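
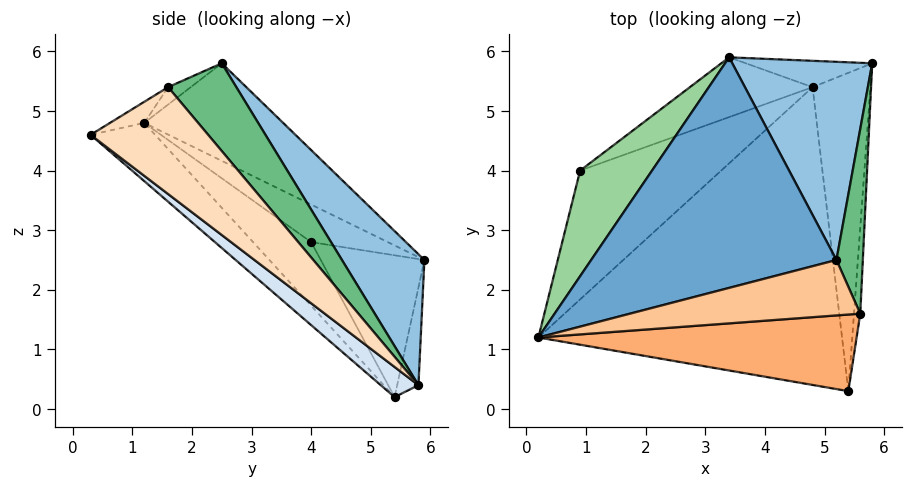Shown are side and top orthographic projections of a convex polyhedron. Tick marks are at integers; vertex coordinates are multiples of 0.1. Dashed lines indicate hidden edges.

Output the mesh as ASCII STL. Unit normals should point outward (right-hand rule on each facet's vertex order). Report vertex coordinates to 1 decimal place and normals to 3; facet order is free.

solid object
 facet normal -0.302 0.577 0.759
  outer loop
   vertex 3.4 5.9 2.5
   vertex 0.2 1.2 4.8
   vertex 5.2 2.5 5.8
  endloop
 endfacet
 facet normal 0.467 0.731 0.498
  outer loop
   vertex 3.4 5.9 2.5
   vertex 5.2 2.5 5.8
   vertex 5.8 5.8 0.4
  endloop
 endfacet
 facet normal -0.142 -0.656 -0.741
  outer loop
   vertex 4.8 5.4 0.2
   vertex 5.4 0.3 4.6
   vertex 0.2 1.2 4.8
  endloop
 endfacet
 facet normal 0.376 -0.579 -0.723
  outer loop
   vertex 4.8 5.4 0.2
   vertex 5.8 5.8 0.4
   vertex 5.4 0.3 4.6
  endloop
 endfacet
 facet normal -0.282 0.887 -0.365
  outer loop
   vertex 4.8 5.4 0.2
   vertex 3.4 5.9 2.5
   vertex 5.8 5.8 0.4
  endloop
 endfacet
 facet normal -0.057 -0.517 0.854
  outer loop
   vertex 5.6 1.6 5.4
   vertex 0.2 1.2 4.8
   vertex 5.4 0.3 4.6
  endloop
 endfacet
 facet normal -0.068 -0.430 0.900
  outer loop
   vertex 5.6 1.6 5.4
   vertex 5.2 2.5 5.8
   vertex 0.2 1.2 4.8
  endloop
 endfacet
 facet normal 0.991 -0.117 -0.058
  outer loop
   vertex 5.6 1.6 5.4
   vertex 5.4 0.3 4.6
   vertex 5.8 5.8 0.4
  endloop
 endfacet
 facet normal 0.918 0.285 0.276
  outer loop
   vertex 5.6 1.6 5.4
   vertex 5.8 5.8 0.4
   vertex 5.2 2.5 5.8
  endloop
 endfacet
 facet normal -0.370 0.599 0.710
  outer loop
   vertex 0.9 4.0 2.8
   vertex 0.2 1.2 4.8
   vertex 3.4 5.9 2.5
  endloop
 endfacet
 facet normal -0.360 -0.481 -0.799
  outer loop
   vertex 0.9 4.0 2.8
   vertex 4.8 5.4 0.2
   vertex 0.2 1.2 4.8
  endloop
 endfacet
 facet normal -0.564 0.666 -0.488
  outer loop
   vertex 0.9 4.0 2.8
   vertex 3.4 5.9 2.5
   vertex 4.8 5.4 0.2
  endloop
 endfacet
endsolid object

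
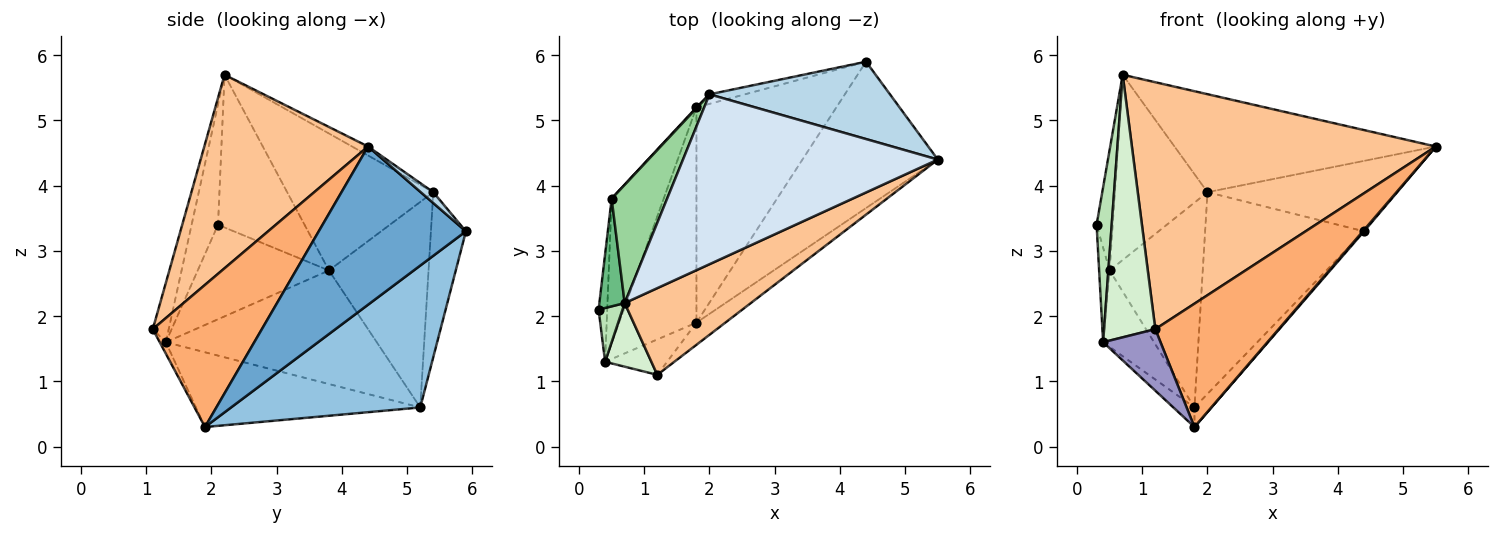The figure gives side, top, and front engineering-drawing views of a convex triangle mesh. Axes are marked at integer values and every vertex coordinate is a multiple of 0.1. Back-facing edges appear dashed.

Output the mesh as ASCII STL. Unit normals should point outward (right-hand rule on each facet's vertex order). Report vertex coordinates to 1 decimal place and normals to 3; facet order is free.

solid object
 facet normal 0.760 -0.006 -0.650
  outer loop
   vertex 1.8 1.9 0.3
   vertex 4.4 5.9 3.3
   vertex 5.5 4.4 4.6
  endloop
 endfacet
 facet normal 0.711 0.064 -0.701
  outer loop
   vertex 1.8 5.2 0.6
   vertex 4.4 5.9 3.3
   vertex 1.8 1.9 0.3
  endloop
 endfacet
 facet normal 0.044 0.673 0.739
  outer loop
   vertex 2.0 5.4 3.9
   vertex 5.5 4.4 4.6
   vertex 4.4 5.9 3.3
  endloop
 endfacet
 facet normal -0.030 0.499 0.866
  outer loop
   vertex 2.0 5.4 3.9
   vertex 0.7 2.2 5.7
   vertex 5.5 4.4 4.6
  endloop
 endfacet
 facet normal -0.215 0.976 -0.046
  outer loop
   vertex 2.0 5.4 3.9
   vertex 4.4 5.9 3.3
   vertex 1.8 5.2 0.6
  endloop
 endfacet
 facet normal 0.657 -0.742 -0.133
  outer loop
   vertex 1.2 1.1 1.8
   vertex 1.8 1.9 0.3
   vertex 5.5 4.4 4.6
  endloop
 endfacet
 facet normal 0.453 -0.841 0.295
  outer loop
   vertex 1.2 1.1 1.8
   vertex 5.5 4.4 4.6
   vertex 0.7 2.2 5.7
  endloop
 endfacet
 facet normal -0.731 0.683 0.003
  outer loop
   vertex 0.5 3.8 2.7
   vertex 2.0 5.4 3.9
   vertex 1.8 5.2 0.6
  endloop
 endfacet
 facet normal -0.970 0.180 0.161
  outer loop
   vertex 0.5 3.8 2.7
   vertex 0.3 2.1 3.4
   vertex 0.7 2.2 5.7
  endloop
 endfacet
 facet normal -0.799 0.507 0.323
  outer loop
   vertex 0.5 3.8 2.7
   vertex 0.7 2.2 5.7
   vertex 2.0 5.4 3.9
  endloop
 endfacet
 facet normal -0.855 -0.489 0.170
  outer loop
   vertex 0.4 1.3 1.6
   vertex 0.7 2.2 5.7
   vertex 0.3 2.1 3.4
  endloop
 endfacet
 facet normal -0.289 -0.930 0.225
  outer loop
   vertex 0.4 1.3 1.6
   vertex 1.2 1.1 1.8
   vertex 0.7 2.2 5.7
  endloop
 endfacet
 facet normal -0.092 -0.863 -0.497
  outer loop
   vertex 0.4 1.3 1.6
   vertex 1.8 1.9 0.3
   vertex 1.2 1.1 1.8
  endloop
 endfacet
 facet normal -0.993 0.080 -0.090
  outer loop
   vertex 0.4 1.3 1.6
   vertex 0.3 2.1 3.4
   vertex 0.5 3.8 2.7
  endloop
 endfacet
 facet normal -0.694 0.065 -0.717
  outer loop
   vertex 0.4 1.3 1.6
   vertex 1.8 5.2 0.6
   vertex 1.8 1.9 0.3
  endloop
 endfacet
 facet normal -0.888 0.214 -0.407
  outer loop
   vertex 0.4 1.3 1.6
   vertex 0.5 3.8 2.7
   vertex 1.8 5.2 0.6
  endloop
 endfacet
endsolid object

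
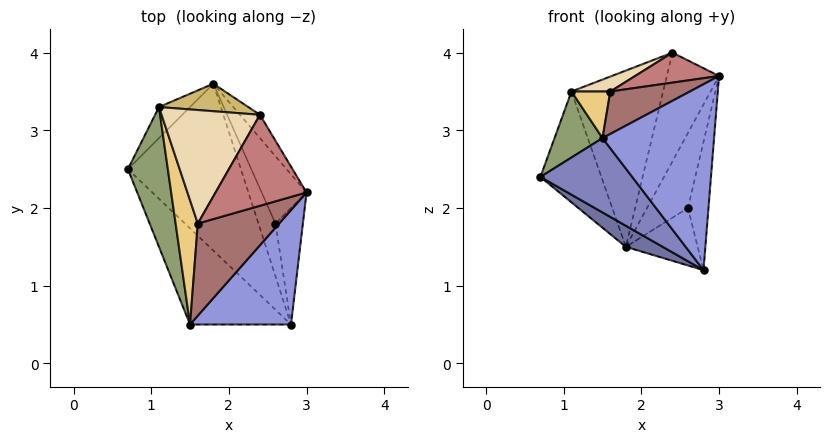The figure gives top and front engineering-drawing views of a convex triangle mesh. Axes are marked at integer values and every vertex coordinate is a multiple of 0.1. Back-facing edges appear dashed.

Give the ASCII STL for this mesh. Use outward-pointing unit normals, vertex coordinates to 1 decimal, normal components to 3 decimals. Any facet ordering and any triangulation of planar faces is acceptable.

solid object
 facet normal -0.566 -0.103 -0.818
  outer loop
   vertex 1.8 3.6 1.5
   vertex 2.8 0.5 1.2
   vertex 0.7 2.5 2.4
  endloop
 endfacet
 facet normal -0.719 -0.425 -0.550
  outer loop
   vertex 1.5 0.5 2.9
   vertex 0.7 2.5 2.4
   vertex 2.8 0.5 1.2
  endloop
 endfacet
 facet normal 0.565 -0.702 0.432
  outer loop
   vertex 1.5 0.5 2.9
   vertex 2.8 0.5 1.2
   vertex 3.0 2.2 3.7
  endloop
 endfacet
 facet normal -0.764 0.621 -0.174
  outer loop
   vertex 1.1 3.3 3.5
   vertex 1.8 3.6 1.5
   vertex 0.7 2.5 2.4
  endloop
 endfacet
 facet normal -0.853 -0.223 0.472
  outer loop
   vertex 1.1 3.3 3.5
   vertex 0.7 2.5 2.4
   vertex 1.5 0.5 2.9
  endloop
 endfacet
 facet normal 0.904 0.316 -0.287
  outer loop
   vertex 2.6 1.8 2.0
   vertex 3.0 2.2 3.7
   vertex 2.8 0.5 1.2
  endloop
 endfacet
 facet normal 0.902 0.321 -0.288
  outer loop
   vertex 2.6 1.8 2.0
   vertex 1.8 3.6 1.5
   vertex 3.0 2.2 3.7
  endloop
 endfacet
 facet normal 0.901 0.319 -0.293
  outer loop
   vertex 2.6 1.8 2.0
   vertex 2.8 0.5 1.2
   vertex 1.8 3.6 1.5
  endloop
 endfacet
 facet normal 0.836 0.536 -0.115
  outer loop
   vertex 2.4 3.2 4.0
   vertex 3.0 2.2 3.7
   vertex 1.8 3.6 1.5
  endloop
 endfacet
 facet normal 0.017 0.988 0.154
  outer loop
   vertex 2.4 3.2 4.0
   vertex 1.8 3.6 1.5
   vertex 1.1 3.3 3.5
  endloop
 endfacet
 facet normal -0.725 -0.242 0.645
  outer loop
   vertex 1.6 1.8 3.5
   vertex 1.1 3.3 3.5
   vertex 1.5 0.5 2.9
  endloop
 endfacet
 facet normal -0.364 -0.121 0.923
  outer loop
   vertex 1.6 1.8 3.5
   vertex 2.4 3.2 4.0
   vertex 1.1 3.3 3.5
  endloop
 endfacet
 facet normal -0.010 -0.418 0.908
  outer loop
   vertex 1.6 1.8 3.5
   vertex 1.5 0.5 2.9
   vertex 3.0 2.2 3.7
  endloop
 endfacet
 facet normal -0.046 -0.312 0.949
  outer loop
   vertex 1.6 1.8 3.5
   vertex 3.0 2.2 3.7
   vertex 2.4 3.2 4.0
  endloop
 endfacet
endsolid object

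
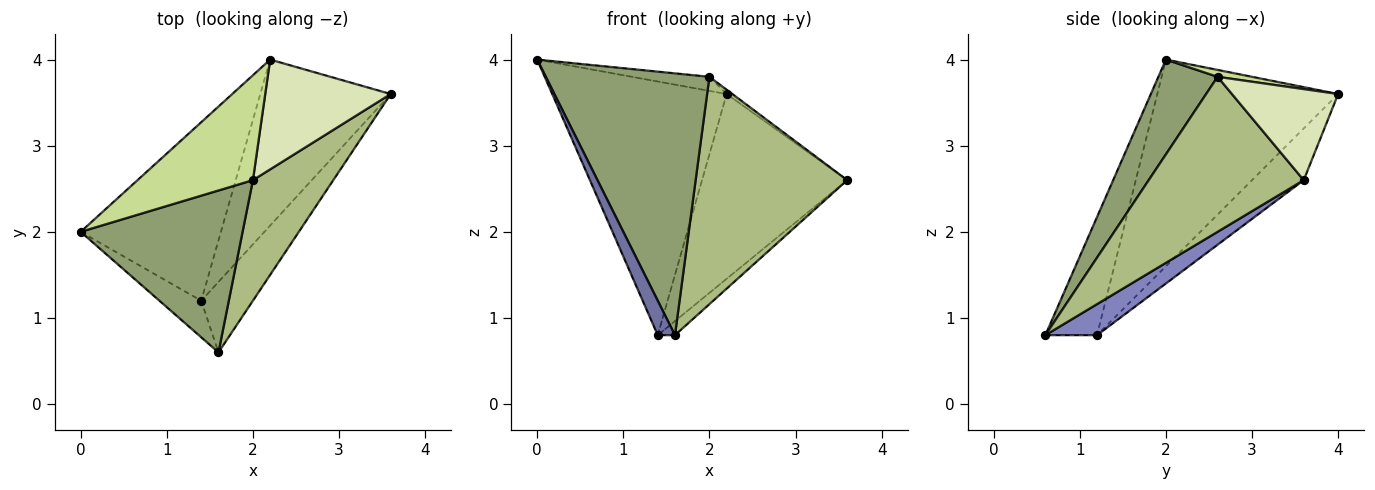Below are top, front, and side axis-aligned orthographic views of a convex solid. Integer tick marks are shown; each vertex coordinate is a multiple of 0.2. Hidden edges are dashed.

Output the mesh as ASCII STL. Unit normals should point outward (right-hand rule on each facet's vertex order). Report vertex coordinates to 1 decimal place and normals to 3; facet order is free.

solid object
 facet normal -0.899 -0.300 -0.318
  outer loop
   vertex 1.4 1.2 0.8
   vertex 1.6 0.6 0.8
   vertex 0.0 2.0 4.0
  endloop
 endfacet
 facet normal 0.507 0.169 -0.845
  outer loop
   vertex 1.4 1.2 0.8
   vertex 3.6 3.6 2.6
   vertex 1.6 0.6 0.8
  endloop
 endfacet
 facet normal -0.647 0.624 -0.439
  outer loop
   vertex 2.2 4.0 3.6
   vertex 1.4 1.2 0.8
   vertex 0.0 2.0 4.0
  endloop
 endfacet
 facet normal -0.256 0.719 -0.646
  outer loop
   vertex 2.2 4.0 3.6
   vertex 3.6 3.6 2.6
   vertex 1.4 1.2 0.8
  endloop
 endfacet
 facet normal 0.294 -0.813 0.503
  outer loop
   vertex 2.0 2.6 3.8
   vertex 0.0 2.0 4.0
   vertex 1.6 0.6 0.8
  endloop
 endfacet
 facet normal 0.670 -0.656 0.348
  outer loop
   vertex 2.0 2.6 3.8
   vertex 1.6 0.6 0.8
   vertex 3.6 3.6 2.6
  endloop
 endfacet
 facet normal 0.059 0.133 0.989
  outer loop
   vertex 2.0 2.6 3.8
   vertex 2.2 4.0 3.6
   vertex 0.0 2.0 4.0
  endloop
 endfacet
 facet normal 0.587 0.032 0.809
  outer loop
   vertex 2.0 2.6 3.8
   vertex 3.6 3.6 2.6
   vertex 2.2 4.0 3.6
  endloop
 endfacet
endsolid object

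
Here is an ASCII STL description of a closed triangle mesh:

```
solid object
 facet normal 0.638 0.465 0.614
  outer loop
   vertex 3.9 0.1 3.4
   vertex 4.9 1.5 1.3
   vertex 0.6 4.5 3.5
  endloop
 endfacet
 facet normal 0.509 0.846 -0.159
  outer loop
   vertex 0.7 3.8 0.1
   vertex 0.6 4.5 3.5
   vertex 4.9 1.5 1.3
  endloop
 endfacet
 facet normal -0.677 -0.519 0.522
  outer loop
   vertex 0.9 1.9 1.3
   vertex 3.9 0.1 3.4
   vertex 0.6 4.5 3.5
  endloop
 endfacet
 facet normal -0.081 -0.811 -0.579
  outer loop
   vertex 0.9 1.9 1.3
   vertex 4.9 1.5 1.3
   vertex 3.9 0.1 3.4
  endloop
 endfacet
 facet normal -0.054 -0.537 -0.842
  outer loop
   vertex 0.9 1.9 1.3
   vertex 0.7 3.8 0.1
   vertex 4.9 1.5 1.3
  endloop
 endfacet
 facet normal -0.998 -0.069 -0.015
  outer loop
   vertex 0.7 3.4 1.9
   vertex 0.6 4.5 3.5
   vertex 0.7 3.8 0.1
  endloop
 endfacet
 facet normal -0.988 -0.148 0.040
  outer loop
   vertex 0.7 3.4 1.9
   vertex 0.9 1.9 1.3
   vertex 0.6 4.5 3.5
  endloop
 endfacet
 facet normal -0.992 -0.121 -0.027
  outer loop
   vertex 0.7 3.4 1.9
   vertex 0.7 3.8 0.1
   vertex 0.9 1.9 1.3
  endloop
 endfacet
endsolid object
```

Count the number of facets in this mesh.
8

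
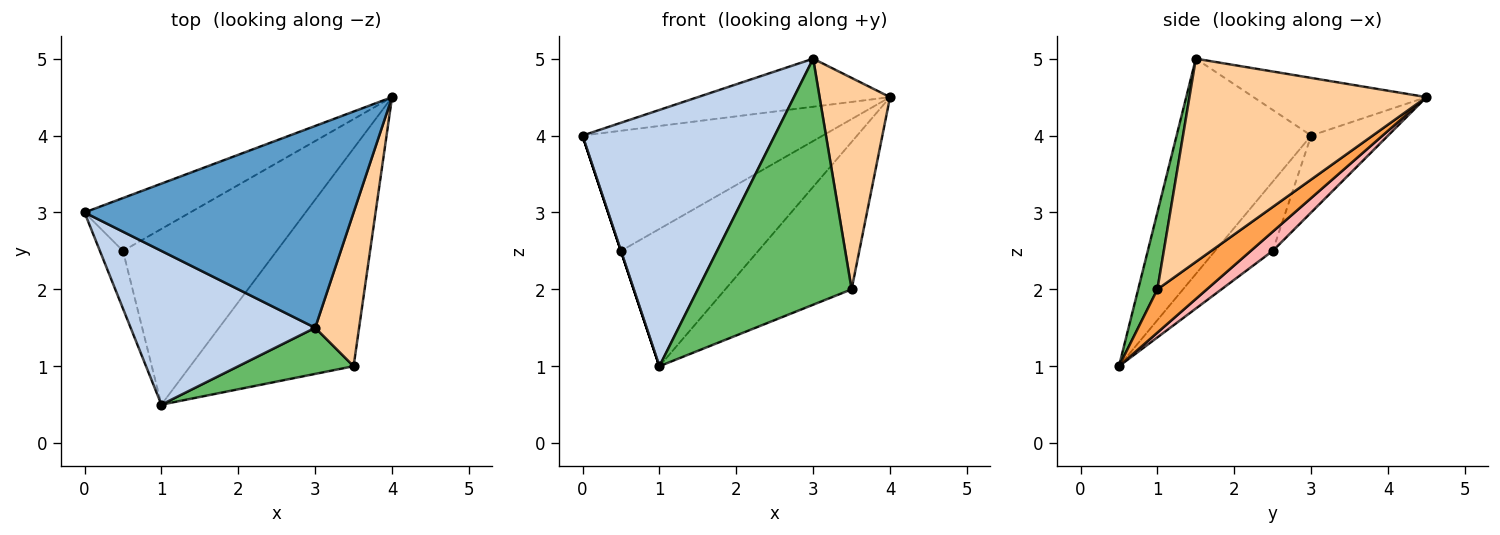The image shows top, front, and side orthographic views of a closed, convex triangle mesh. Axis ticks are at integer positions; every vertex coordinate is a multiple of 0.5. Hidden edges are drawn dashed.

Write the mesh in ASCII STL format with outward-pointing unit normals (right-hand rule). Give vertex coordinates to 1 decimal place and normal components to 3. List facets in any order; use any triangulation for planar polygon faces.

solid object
 facet normal -0.204 0.227 0.952
  outer loop
   vertex 3.0 1.5 5.0
   vertex 4.0 4.5 4.5
   vertex 0.0 3.0 4.0
  endloop
 endfacet
 facet normal -0.515 -0.735 0.441
  outer loop
   vertex 3.0 1.5 5.0
   vertex 0.0 3.0 4.0
   vertex 1.0 0.5 1.0
  endloop
 endfacet
 facet normal 0.214 0.547 -0.809
  outer loop
   vertex 3.5 1.0 2.0
   vertex 1.0 0.5 1.0
   vertex 4.0 4.5 4.5
  endloop
 endfacet
 facet normal 0.939 -0.279 0.203
  outer loop
   vertex 3.5 1.0 2.0
   vertex 4.0 4.5 4.5
   vertex 3.0 1.5 5.0
  endloop
 endfacet
 facet normal 0.122 -0.976 0.183
  outer loop
   vertex 3.5 1.0 2.0
   vertex 3.0 1.5 5.0
   vertex 1.0 0.5 1.0
  endloop
 endfacet
 facet normal -0.281 0.878 -0.387
  outer loop
   vertex 0.5 2.5 2.5
   vertex 0.0 3.0 4.0
   vertex 4.0 4.5 4.5
  endloop
 endfacet
 facet normal -0.949 0.000 -0.316
  outer loop
   vertex 0.5 2.5 2.5
   vertex 1.0 0.5 1.0
   vertex 0.0 3.0 4.0
  endloop
 endfacet
 facet normal 0.098 0.613 -0.784
  outer loop
   vertex 0.5 2.5 2.5
   vertex 4.0 4.5 4.5
   vertex 1.0 0.5 1.0
  endloop
 endfacet
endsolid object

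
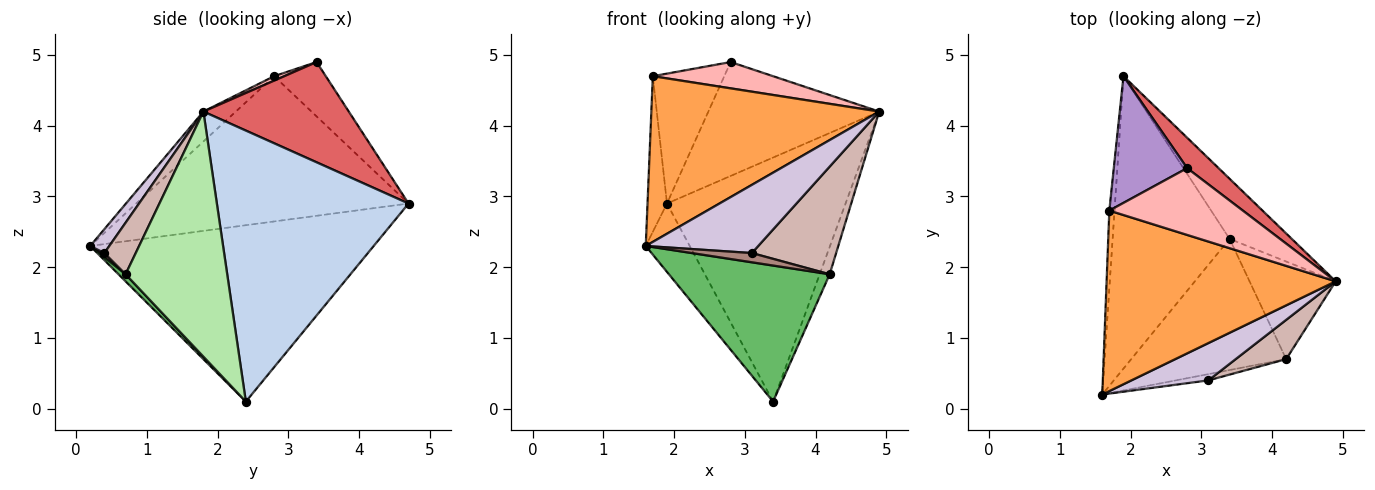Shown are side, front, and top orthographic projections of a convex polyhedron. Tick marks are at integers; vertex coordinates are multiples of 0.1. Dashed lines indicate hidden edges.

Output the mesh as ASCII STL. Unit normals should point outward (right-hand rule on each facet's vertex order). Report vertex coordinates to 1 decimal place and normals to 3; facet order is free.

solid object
 facet normal -0.827 0.128 -0.548
  outer loop
   vertex 3.4 2.4 0.1
   vertex 1.6 0.2 2.3
   vertex 1.9 4.7 2.9
  endloop
 endfacet
 facet normal 0.722 0.672 -0.166
  outer loop
   vertex 3.4 2.4 0.1
   vertex 1.9 4.7 2.9
   vertex 4.9 1.8 4.2
  endloop
 endfacet
 facet normal -0.096 -0.673 0.733
  outer loop
   vertex 1.7 2.8 4.7
   vertex 1.6 0.2 2.3
   vertex 4.9 1.8 4.2
  endloop
 endfacet
 facet normal -0.997 0.071 -0.036
  outer loop
   vertex 1.7 2.8 4.7
   vertex 1.9 4.7 2.9
   vertex 1.6 0.2 2.3
  endloop
 endfacet
 facet normal 0.032 -0.720 -0.694
  outer loop
   vertex 4.2 0.7 1.9
   vertex 1.6 0.2 2.3
   vertex 3.4 2.4 0.1
  endloop
 endfacet
 facet normal 0.939 0.093 -0.330
  outer loop
   vertex 4.2 0.7 1.9
   vertex 3.4 2.4 0.1
   vertex 4.9 1.8 4.2
  endloop
 endfacet
 facet normal 0.635 0.746 0.199
  outer loop
   vertex 2.8 3.4 4.9
   vertex 4.9 1.8 4.2
   vertex 1.9 4.7 2.9
  endloop
 endfacet
 facet normal 0.031 -0.366 0.930
  outer loop
   vertex 2.8 3.4 4.9
   vertex 1.7 2.8 4.7
   vertex 4.9 1.8 4.2
  endloop
 endfacet
 facet normal -0.460 0.636 0.620
  outer loop
   vertex 2.8 3.4 4.9
   vertex 1.9 4.7 2.9
   vertex 1.7 2.8 4.7
  endloop
 endfacet
 facet normal 0.147 -0.868 0.475
  outer loop
   vertex 3.1 0.4 2.2
   vertex 4.9 1.8 4.2
   vertex 1.6 0.2 2.3
  endloop
 endfacet
 facet normal 0.073 -0.826 -0.559
  outer loop
   vertex 3.1 0.4 2.2
   vertex 1.6 0.2 2.3
   vertex 4.2 0.7 1.9
  endloop
 endfacet
 facet normal 0.330 -0.887 0.324
  outer loop
   vertex 3.1 0.4 2.2
   vertex 4.2 0.7 1.9
   vertex 4.9 1.8 4.2
  endloop
 endfacet
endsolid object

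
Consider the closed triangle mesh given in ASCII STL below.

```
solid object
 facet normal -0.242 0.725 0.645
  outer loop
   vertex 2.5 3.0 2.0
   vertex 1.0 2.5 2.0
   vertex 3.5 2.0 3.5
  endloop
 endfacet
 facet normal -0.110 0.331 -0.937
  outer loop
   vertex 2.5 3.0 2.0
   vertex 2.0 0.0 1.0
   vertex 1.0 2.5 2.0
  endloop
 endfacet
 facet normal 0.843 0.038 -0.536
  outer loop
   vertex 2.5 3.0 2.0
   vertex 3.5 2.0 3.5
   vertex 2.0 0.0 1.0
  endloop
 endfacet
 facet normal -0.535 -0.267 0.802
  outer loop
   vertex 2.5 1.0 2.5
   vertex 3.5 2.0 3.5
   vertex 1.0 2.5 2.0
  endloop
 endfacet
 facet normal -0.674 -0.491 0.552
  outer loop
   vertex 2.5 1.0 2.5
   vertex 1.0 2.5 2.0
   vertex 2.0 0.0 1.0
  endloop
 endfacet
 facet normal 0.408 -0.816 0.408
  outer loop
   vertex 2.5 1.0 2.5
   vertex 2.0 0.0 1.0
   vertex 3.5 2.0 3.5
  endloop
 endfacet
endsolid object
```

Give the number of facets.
6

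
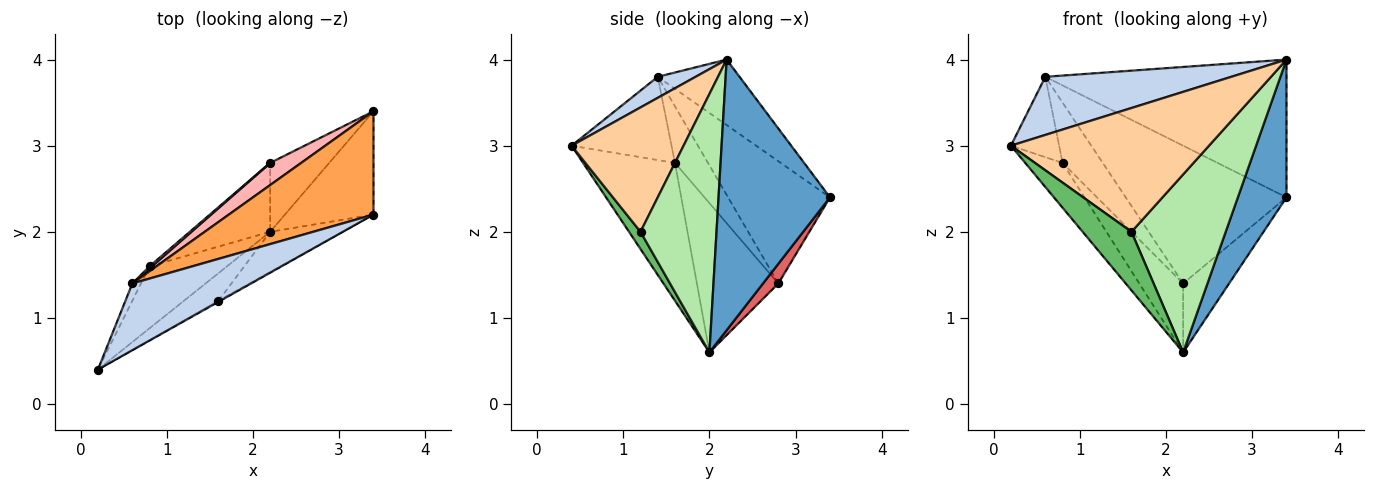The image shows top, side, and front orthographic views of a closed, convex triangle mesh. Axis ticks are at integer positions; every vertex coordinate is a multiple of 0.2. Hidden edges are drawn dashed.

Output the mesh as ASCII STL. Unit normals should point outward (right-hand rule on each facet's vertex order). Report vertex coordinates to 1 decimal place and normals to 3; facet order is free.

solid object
 facet normal 0.878 -0.383 -0.287
  outer loop
   vertex 2.2 2.0 0.6
   vertex 3.4 3.4 2.4
   vertex 3.4 2.2 4.0
  endloop
 endfacet
 facet normal 0.133 -0.651 0.747
  outer loop
   vertex 0.6 1.4 3.8
   vertex 0.2 0.4 3.0
   vertex 3.4 2.2 4.0
  endloop
 endfacet
 facet normal -0.262 0.772 0.579
  outer loop
   vertex 0.6 1.4 3.8
   vertex 3.4 2.2 4.0
   vertex 3.4 3.4 2.4
  endloop
 endfacet
 facet normal 0.492 -0.871 -0.008
  outer loop
   vertex 1.6 1.2 2.0
   vertex 3.4 2.2 4.0
   vertex 0.2 0.4 3.0
  endloop
 endfacet
 facet normal 0.208 -0.885 -0.416
  outer loop
   vertex 1.6 1.2 2.0
   vertex 0.2 0.4 3.0
   vertex 2.2 2.0 0.6
  endloop
 endfacet
 facet normal 0.618 -0.767 -0.173
  outer loop
   vertex 1.6 1.2 2.0
   vertex 2.2 2.0 0.6
   vertex 3.4 2.2 4.0
  endloop
 endfacet
 facet normal 0.229 0.688 -0.688
  outer loop
   vertex 2.2 2.8 1.4
   vertex 3.4 3.4 2.4
   vertex 2.2 2.0 0.6
  endloop
 endfacet
 facet normal -0.531 0.837 0.135
  outer loop
   vertex 2.2 2.8 1.4
   vertex 0.6 1.4 3.8
   vertex 3.4 3.4 2.4
  endloop
 endfacet
 facet normal -0.897 0.433 -0.093
  outer loop
   vertex 0.8 1.6 2.8
   vertex 0.2 0.4 3.0
   vertex 0.6 1.4 3.8
  endloop
 endfacet
 facet normal -0.634 0.772 0.028
  outer loop
   vertex 0.8 1.6 2.8
   vertex 0.6 1.4 3.8
   vertex 2.2 2.8 1.4
  endloop
 endfacet
 facet normal -0.822 0.334 -0.462
  outer loop
   vertex 0.8 1.6 2.8
   vertex 2.2 2.0 0.6
   vertex 0.2 0.4 3.0
  endloop
 endfacet
 facet normal -0.796 0.428 -0.428
  outer loop
   vertex 0.8 1.6 2.8
   vertex 2.2 2.8 1.4
   vertex 2.2 2.0 0.6
  endloop
 endfacet
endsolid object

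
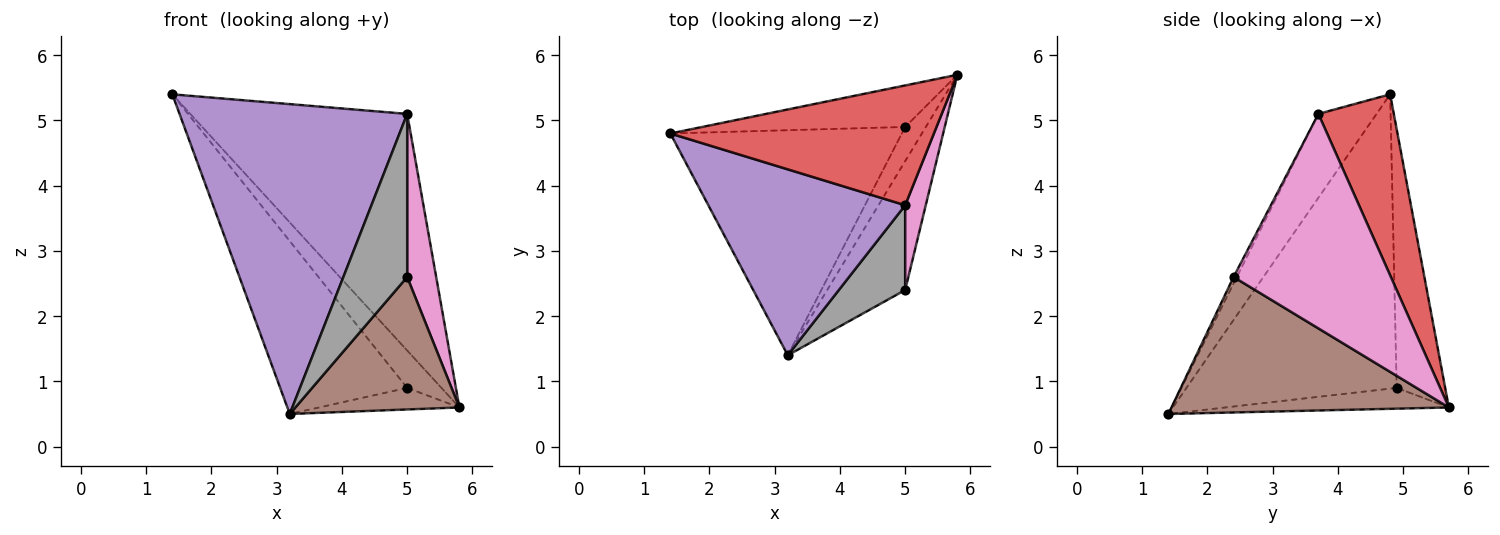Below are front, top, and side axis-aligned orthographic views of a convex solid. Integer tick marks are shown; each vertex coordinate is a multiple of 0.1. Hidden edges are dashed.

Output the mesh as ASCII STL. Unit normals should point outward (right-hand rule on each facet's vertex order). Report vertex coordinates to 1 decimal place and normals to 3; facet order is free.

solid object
 facet normal -0.688 0.486 -0.540
  outer loop
   vertex 5.0 4.9 0.9
   vertex 1.4 4.8 5.4
   vertex 5.8 5.7 0.6
  endloop
 endfacet
 facet normal -0.710 0.429 -0.558
  outer loop
   vertex 5.0 4.9 0.9
   vertex 3.2 1.4 0.5
   vertex 1.4 4.8 5.4
  endloop
 endfacet
 facet normal -0.648 0.407 -0.644
  outer loop
   vertex 5.0 4.9 0.9
   vertex 5.8 5.7 0.6
   vertex 3.2 1.4 0.5
  endloop
 endfacet
 facet normal 0.296 0.852 0.431
  outer loop
   vertex 5.0 3.7 5.1
   vertex 5.8 5.7 0.6
   vertex 1.4 4.8 5.4
  endloop
 endfacet
 facet normal -0.214 -0.838 0.503
  outer loop
   vertex 5.0 3.7 5.1
   vertex 1.4 4.8 5.4
   vertex 3.2 1.4 0.5
  endloop
 endfacet
 facet normal 0.771 -0.456 -0.444
  outer loop
   vertex 5.0 2.4 2.6
   vertex 3.2 1.4 0.5
   vertex 5.8 5.7 0.6
  endloop
 endfacet
 facet normal 0.979 -0.180 0.094
  outer loop
   vertex 5.0 2.4 2.6
   vertex 5.8 5.7 0.6
   vertex 5.0 3.7 5.1
  endloop
 endfacet
 facet normal -0.045 -0.886 0.461
  outer loop
   vertex 5.0 2.4 2.6
   vertex 5.0 3.7 5.1
   vertex 3.2 1.4 0.5
  endloop
 endfacet
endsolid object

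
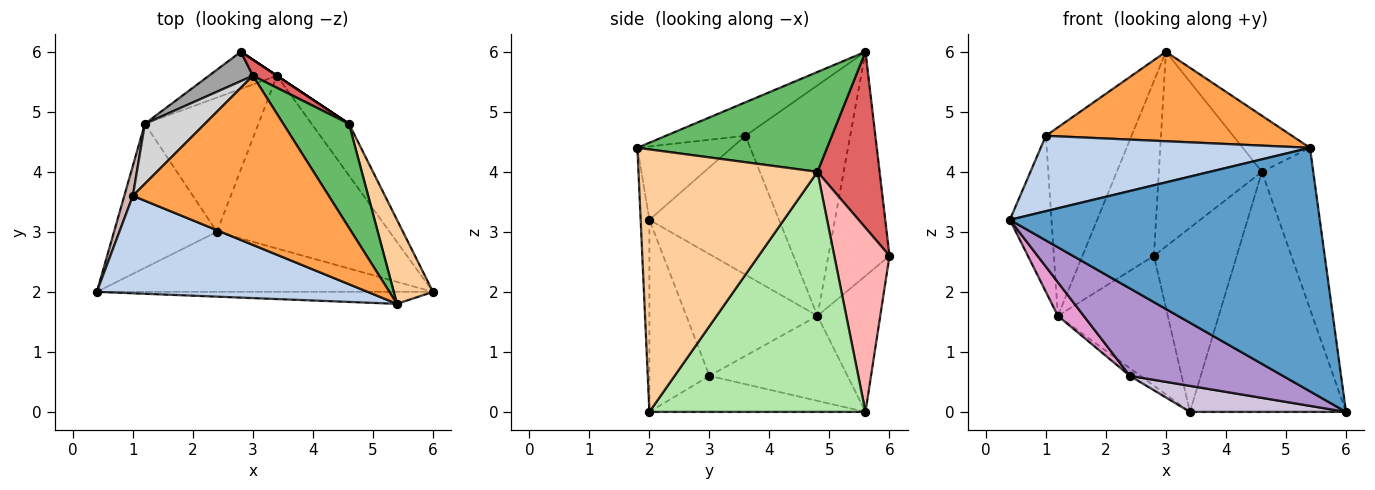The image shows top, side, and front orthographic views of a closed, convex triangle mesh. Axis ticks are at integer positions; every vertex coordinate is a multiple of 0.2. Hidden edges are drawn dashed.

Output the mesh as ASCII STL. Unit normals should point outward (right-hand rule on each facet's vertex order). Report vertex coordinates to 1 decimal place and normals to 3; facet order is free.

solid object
 facet normal -0.028 -0.998 -0.049
  outer loop
   vertex 5.4 1.8 4.4
   vertex 0.4 2.0 3.2
   vertex 6.0 2.0 0.0
  endloop
 endfacet
 facet normal -0.210 -0.598 0.773
  outer loop
   vertex 1.0 3.6 4.6
   vertex 0.4 2.0 3.2
   vertex 5.4 1.8 4.4
  endloop
 endfacet
 facet normal -0.149 -0.462 0.874
  outer loop
   vertex 1.0 3.6 4.6
   vertex 5.4 1.8 4.4
   vertex 3.0 5.6 6.0
  endloop
 endfacet
 facet normal 0.952 0.273 0.142
  outer loop
   vertex 4.6 4.8 4.0
   vertex 5.4 1.8 4.4
   vertex 6.0 2.0 0.0
  endloop
 endfacet
 facet normal 0.801 0.284 0.527
  outer loop
   vertex 4.6 4.8 4.0
   vertex 3.0 5.6 6.0
   vertex 5.4 1.8 4.4
  endloop
 endfacet
 facet normal 0.804 0.581 -0.125
  outer loop
   vertex 4.6 4.8 4.0
   vertex 6.0 2.0 0.0
   vertex 3.4 5.6 0.0
  endloop
 endfacet
 facet normal 0.515 0.854 0.070
  outer loop
   vertex 4.6 4.8 4.0
   vertex 2.8 6.0 2.6
   vertex 3.0 5.6 6.0
  endloop
 endfacet
 facet normal 0.555 0.832 0.000
  outer loop
   vertex 4.6 4.8 4.0
   vertex 3.4 5.6 0.0
   vertex 2.8 6.0 2.6
  endloop
 endfacet
 facet normal -0.308 -0.785 -0.538
  outer loop
   vertex 2.4 3.0 0.6
   vertex 6.0 2.0 0.0
   vertex 0.4 2.0 3.2
  endloop
 endfacet
 facet normal -0.202 -0.146 -0.968
  outer loop
   vertex 2.4 3.0 0.6
   vertex 3.4 5.6 0.0
   vertex 6.0 2.0 0.0
  endloop
 endfacet
 facet normal -0.482 0.843 -0.241
  outer loop
   vertex 1.2 4.8 1.6
   vertex 2.8 6.0 2.6
   vertex 3.4 5.6 0.0
  endloop
 endfacet
 facet normal -0.951 0.305 0.059
  outer loop
   vertex 1.2 4.8 1.6
   vertex 0.4 2.0 3.2
   vertex 1.0 3.6 4.6
  endloop
 endfacet
 facet normal -0.755 -0.149 -0.638
  outer loop
   vertex 1.2 4.8 1.6
   vertex 2.4 3.0 0.6
   vertex 0.4 2.0 3.2
  endloop
 endfacet
 facet normal -0.598 0.046 -0.800
  outer loop
   vertex 1.2 4.8 1.6
   vertex 3.4 5.6 0.0
   vertex 2.4 3.0 0.6
  endloop
 endfacet
 facet normal -0.645 0.754 0.127
  outer loop
   vertex 1.2 4.8 1.6
   vertex 3.0 5.6 6.0
   vertex 2.8 6.0 2.6
  endloop
 endfacet
 facet normal -0.759 0.621 0.198
  outer loop
   vertex 1.2 4.8 1.6
   vertex 1.0 3.6 4.6
   vertex 3.0 5.6 6.0
  endloop
 endfacet
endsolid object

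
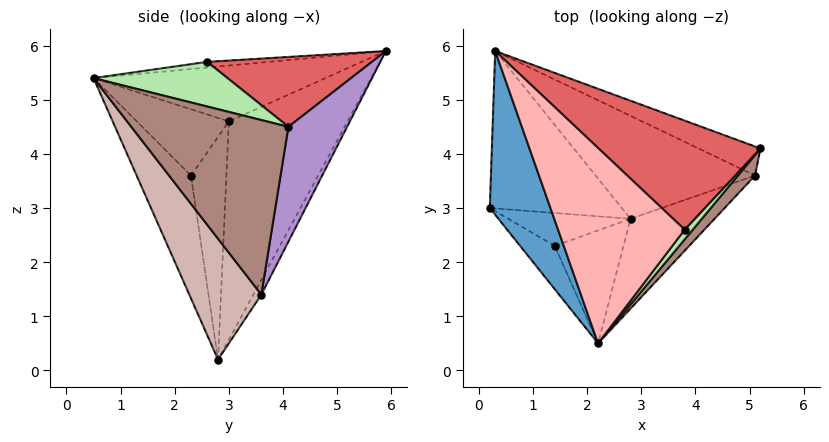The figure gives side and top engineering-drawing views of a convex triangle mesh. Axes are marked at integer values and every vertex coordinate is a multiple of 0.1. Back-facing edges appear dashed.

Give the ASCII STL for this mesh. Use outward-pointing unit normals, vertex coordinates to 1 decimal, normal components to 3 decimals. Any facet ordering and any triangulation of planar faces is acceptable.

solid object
 facet normal -0.648 -0.293 0.703
  outer loop
   vertex 0.3 5.9 5.9
   vertex 0.2 3.0 4.6
   vertex 2.2 0.5 5.4
  endloop
 endfacet
 facet normal -0.828 0.253 -0.501
  outer loop
   vertex 0.3 5.9 5.9
   vertex 2.8 2.8 0.2
   vertex 0.2 3.0 4.6
  endloop
 endfacet
 facet normal -0.673 -0.651 -0.352
  outer loop
   vertex 1.4 2.3 3.6
   vertex 2.2 0.5 5.4
   vertex 0.2 3.0 4.6
  endloop
 endfacet
 facet normal -0.679 -0.632 -0.373
  outer loop
   vertex 1.4 2.3 3.6
   vertex 0.2 3.0 4.6
   vertex 2.8 2.8 0.2
  endloop
 endfacet
 facet normal -0.656 -0.659 -0.367
  outer loop
   vertex 1.4 2.3 3.6
   vertex 2.8 2.8 0.2
   vertex 2.2 0.5 5.4
  endloop
 endfacet
 facet normal 0.778 -0.613 0.141
  outer loop
   vertex 3.8 2.6 5.7
   vertex 2.2 0.5 5.4
   vertex 5.2 4.1 4.5
  endloop
 endfacet
 facet normal 0.372 0.343 0.863
  outer loop
   vertex 3.8 2.6 5.7
   vertex 5.2 4.1 4.5
   vertex 0.3 5.9 5.9
  endloop
 endfacet
 facet normal -0.045 -0.108 0.993
  outer loop
   vertex 3.8 2.6 5.7
   vertex 0.3 5.9 5.9
   vertex 2.2 0.5 5.4
  endloop
 endfacet
 facet normal 0.299 0.940 -0.161
  outer loop
   vertex 5.1 3.6 1.4
   vertex 0.3 5.9 5.9
   vertex 5.2 4.1 4.5
  endloop
 endfacet
 facet normal -0.045 0.869 -0.493
  outer loop
   vertex 5.1 3.6 1.4
   vertex 2.8 2.8 0.2
   vertex 0.3 5.9 5.9
  endloop
 endfacet
 facet normal 0.775 -0.627 0.076
  outer loop
   vertex 5.1 3.6 1.4
   vertex 5.2 4.1 4.5
   vertex 2.2 0.5 5.4
  endloop
 endfacet
 facet normal 0.455 -0.833 -0.316
  outer loop
   vertex 5.1 3.6 1.4
   vertex 2.2 0.5 5.4
   vertex 2.8 2.8 0.2
  endloop
 endfacet
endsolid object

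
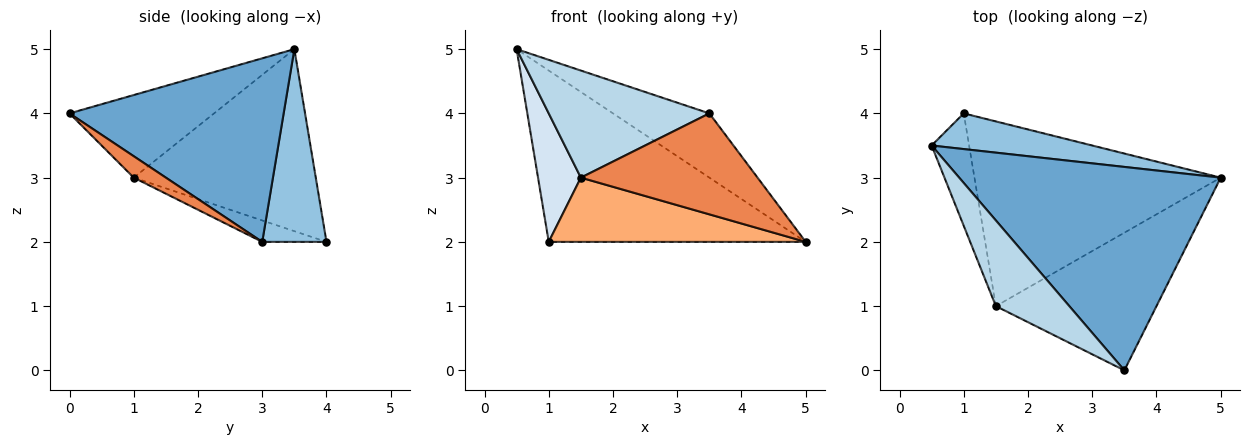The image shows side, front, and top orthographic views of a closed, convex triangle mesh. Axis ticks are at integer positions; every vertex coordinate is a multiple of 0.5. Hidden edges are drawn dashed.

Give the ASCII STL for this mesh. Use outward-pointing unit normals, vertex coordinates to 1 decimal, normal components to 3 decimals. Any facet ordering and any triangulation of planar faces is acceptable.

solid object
 facet normal 0.556 0.250 0.793
  outer loop
   vertex 3.5 0.0 4.0
   vertex 5.0 3.0 2.0
   vertex 0.5 3.5 5.0
  endloop
 endfacet
 facet normal 0.238 0.951 0.198
  outer loop
   vertex 1.0 4.0 2.0
   vertex 0.5 3.5 5.0
   vertex 5.0 3.0 2.0
  endloop
 endfacet
 facet normal -0.575 -0.639 0.511
  outer loop
   vertex 1.5 1.0 3.0
   vertex 3.5 0.0 4.0
   vertex 0.5 3.5 5.0
  endloop
 endfacet
 facet normal -0.954 -0.225 -0.197
  outer loop
   vertex 1.5 1.0 3.0
   vertex 0.5 3.5 5.0
   vertex 1.0 4.0 2.0
  endloop
 endfacet
 facet normal 0.107 -0.588 -0.802
  outer loop
   vertex 1.5 1.0 3.0
   vertex 5.0 3.0 2.0
   vertex 3.5 0.0 4.0
  endloop
 endfacet
 facet normal -0.082 -0.327 -0.941
  outer loop
   vertex 1.5 1.0 3.0
   vertex 1.0 4.0 2.0
   vertex 5.0 3.0 2.0
  endloop
 endfacet
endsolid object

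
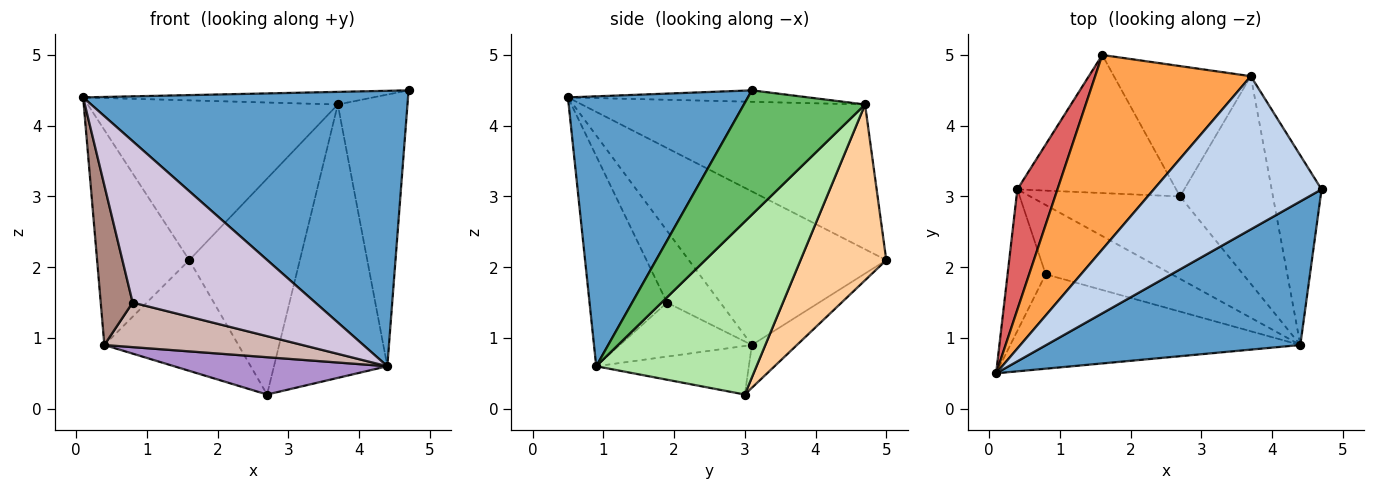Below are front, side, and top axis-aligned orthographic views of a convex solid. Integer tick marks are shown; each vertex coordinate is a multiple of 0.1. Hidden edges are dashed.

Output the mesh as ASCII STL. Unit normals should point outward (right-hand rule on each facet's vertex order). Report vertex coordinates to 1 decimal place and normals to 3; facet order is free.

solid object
 facet normal 0.441 -0.796 0.415
  outer loop
   vertex 4.4 0.9 0.6
   vertex 4.7 3.1 4.5
   vertex 0.1 0.5 4.4
  endloop
 endfacet
 facet normal -0.068 0.082 0.994
  outer loop
   vertex 3.7 4.7 4.3
   vertex 0.1 0.5 4.4
   vertex 4.7 3.1 4.5
  endloop
 endfacet
 facet normal -0.584 0.515 0.627
  outer loop
   vertex 3.7 4.7 4.3
   vertex 1.6 5.0 2.1
   vertex 0.1 0.5 4.4
  endloop
 endfacet
 facet normal 0.553 0.713 -0.431
  outer loop
   vertex 3.7 4.7 4.3
   vertex 2.7 3.0 0.2
   vertex 1.6 5.0 2.1
  endloop
 endfacet
 facet normal 0.819 0.471 -0.329
  outer loop
   vertex 3.7 4.7 4.3
   vertex 4.7 3.1 4.5
   vertex 4.4 0.9 0.6
  endloop
 endfacet
 facet normal 0.748 0.529 -0.402
  outer loop
   vertex 3.7 4.7 4.3
   vertex 4.4 0.9 0.6
   vertex 2.7 3.0 0.2
  endloop
 endfacet
 facet normal -0.882 0.412 0.230
  outer loop
   vertex 0.4 3.1 0.9
   vertex 0.1 0.5 4.4
   vertex 1.6 5.0 2.1
  endloop
 endfacet
 facet normal -0.206 0.612 -0.763
  outer loop
   vertex 0.4 3.1 0.9
   vertex 1.6 5.0 2.1
   vertex 2.7 3.0 0.2
  endloop
 endfacet
 facet normal -0.283 -0.396 -0.874
  outer loop
   vertex 0.4 3.1 0.9
   vertex 2.7 3.0 0.2
   vertex 4.4 0.9 0.6
  endloop
 endfacet
 facet normal -0.344 -0.811 -0.474
  outer loop
   vertex 0.8 1.9 1.5
   vertex 4.4 0.9 0.6
   vertex 0.1 0.5 4.4
  endloop
 endfacet
 facet normal -0.781 -0.467 -0.414
  outer loop
   vertex 0.8 1.9 1.5
   vertex 0.1 0.5 4.4
   vertex 0.4 3.1 0.9
  endloop
 endfacet
 facet normal -0.339 -0.509 -0.791
  outer loop
   vertex 0.8 1.9 1.5
   vertex 0.4 3.1 0.9
   vertex 4.4 0.9 0.6
  endloop
 endfacet
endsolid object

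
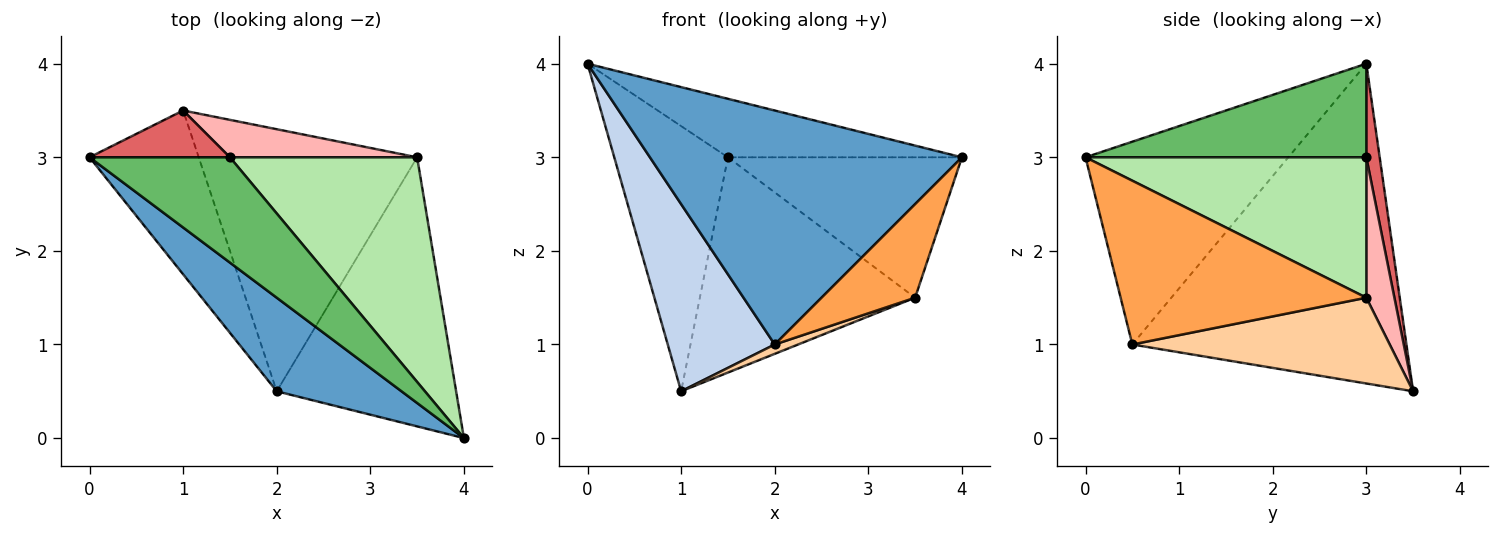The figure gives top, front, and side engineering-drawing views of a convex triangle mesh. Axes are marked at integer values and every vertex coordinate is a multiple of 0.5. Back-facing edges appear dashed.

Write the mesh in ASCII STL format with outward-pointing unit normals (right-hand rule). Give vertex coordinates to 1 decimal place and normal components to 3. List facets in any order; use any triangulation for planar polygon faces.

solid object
 facet normal -0.517 -0.795 0.318
  outer loop
   vertex 2.0 0.5 1.0
   vertex 4.0 0.0 3.0
   vertex 0.0 3.0 4.0
  endloop
 endfacet
 facet normal -0.888 -0.346 -0.303
  outer loop
   vertex 2.0 0.5 1.0
   vertex 0.0 3.0 4.0
   vertex 1.0 3.5 0.5
  endloop
 endfacet
 facet normal 0.653 -0.249 -0.715
  outer loop
   vertex 3.5 3.0 1.5
   vertex 4.0 0.0 3.0
   vertex 2.0 0.5 1.0
  endloop
 endfacet
 facet normal 0.365 -0.033 -0.930
  outer loop
   vertex 3.5 3.0 1.5
   vertex 2.0 0.5 1.0
   vertex 1.0 3.5 0.5
  endloop
 endfacet
 facet normal 0.504 0.420 0.755
  outer loop
   vertex 1.5 3.0 3.0
   vertex 0.0 3.0 4.0
   vertex 4.0 0.0 3.0
  endloop
 endfacet
 facet normal 0.537 0.447 0.716
  outer loop
   vertex 1.5 3.0 3.0
   vertex 4.0 0.0 3.0
   vertex 3.5 3.0 1.5
  endloop
 endfacet
 facet normal 0.115 0.978 0.173
  outer loop
   vertex 1.5 3.0 3.0
   vertex 1.0 3.5 0.5
   vertex 0.0 3.0 4.0
  endloop
 endfacet
 facet normal 0.127 0.977 0.170
  outer loop
   vertex 1.5 3.0 3.0
   vertex 3.5 3.0 1.5
   vertex 1.0 3.5 0.5
  endloop
 endfacet
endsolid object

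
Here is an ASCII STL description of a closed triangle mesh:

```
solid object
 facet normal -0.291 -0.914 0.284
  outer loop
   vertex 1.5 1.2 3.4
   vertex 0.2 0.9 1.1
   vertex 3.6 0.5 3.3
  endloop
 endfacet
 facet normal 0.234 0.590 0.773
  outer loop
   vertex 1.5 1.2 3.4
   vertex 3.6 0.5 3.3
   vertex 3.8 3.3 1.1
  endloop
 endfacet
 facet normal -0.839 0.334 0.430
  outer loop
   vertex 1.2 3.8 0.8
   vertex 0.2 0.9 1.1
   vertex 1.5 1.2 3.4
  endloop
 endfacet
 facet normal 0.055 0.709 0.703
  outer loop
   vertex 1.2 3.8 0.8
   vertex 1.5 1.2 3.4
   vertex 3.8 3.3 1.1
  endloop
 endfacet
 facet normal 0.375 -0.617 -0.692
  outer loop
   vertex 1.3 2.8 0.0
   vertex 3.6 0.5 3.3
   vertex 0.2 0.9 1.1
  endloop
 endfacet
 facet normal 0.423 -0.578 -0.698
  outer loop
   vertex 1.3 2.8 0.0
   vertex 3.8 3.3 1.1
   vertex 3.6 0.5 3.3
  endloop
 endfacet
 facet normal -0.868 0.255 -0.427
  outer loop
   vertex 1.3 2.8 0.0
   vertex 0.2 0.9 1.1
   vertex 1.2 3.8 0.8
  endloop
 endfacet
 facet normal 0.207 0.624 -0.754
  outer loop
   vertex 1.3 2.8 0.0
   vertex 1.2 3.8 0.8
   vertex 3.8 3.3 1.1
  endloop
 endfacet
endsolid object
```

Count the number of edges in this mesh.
12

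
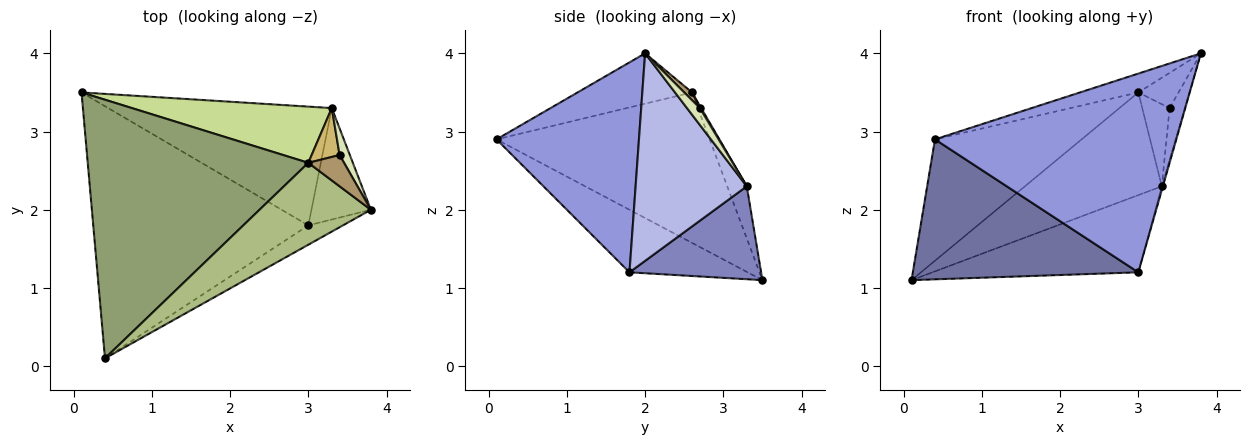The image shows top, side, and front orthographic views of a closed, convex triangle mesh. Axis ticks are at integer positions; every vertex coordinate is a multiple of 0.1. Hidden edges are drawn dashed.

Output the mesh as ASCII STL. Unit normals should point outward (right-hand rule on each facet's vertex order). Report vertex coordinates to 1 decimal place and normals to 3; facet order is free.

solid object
 facet normal -0.247 -0.470 -0.847
  outer loop
   vertex 3.0 1.8 1.2
   vertex 0.4 0.1 2.9
   vertex 0.1 3.5 1.1
  endloop
 endfacet
 facet normal 0.329 0.515 -0.792
  outer loop
   vertex 3.0 1.8 1.2
   vertex 0.1 3.5 1.1
   vertex 3.3 3.3 2.3
  endloop
 endfacet
 facet normal 0.507 -0.858 -0.083
  outer loop
   vertex 3.0 1.8 1.2
   vertex 3.8 2.0 4.0
   vertex 0.4 0.1 2.9
  endloop
 endfacet
 facet normal 0.961 0.010 -0.275
  outer loop
   vertex 3.0 1.8 1.2
   vertex 3.3 3.3 2.3
   vertex 3.8 2.0 4.0
  endloop
 endfacet
 facet normal -0.525 0.361 0.770
  outer loop
   vertex 3.0 2.6 3.5
   vertex 0.1 3.5 1.1
   vertex 0.4 0.1 2.9
  endloop
 endfacet
 facet normal -0.403 0.205 0.892
  outer loop
   vertex 3.0 2.6 3.5
   vertex 0.4 0.1 2.9
   vertex 3.8 2.0 4.0
  endloop
 endfacet
 facet normal -0.124 0.870 0.477
  outer loop
   vertex 3.0 2.6 3.5
   vertex 3.3 3.3 2.3
   vertex 0.1 3.5 1.1
  endloop
 endfacet
 facet normal 0.602 0.710 0.366
  outer loop
   vertex 3.4 2.7 3.3
   vertex 3.8 2.0 4.0
   vertex 3.3 3.3 2.3
  endloop
 endfacet
 facet normal 0.144 0.740 0.657
  outer loop
   vertex 3.4 2.7 3.3
   vertex 3.0 2.6 3.5
   vertex 3.8 2.0 4.0
  endloop
 endfacet
 facet normal 0.041 0.859 0.511
  outer loop
   vertex 3.4 2.7 3.3
   vertex 3.3 3.3 2.3
   vertex 3.0 2.6 3.5
  endloop
 endfacet
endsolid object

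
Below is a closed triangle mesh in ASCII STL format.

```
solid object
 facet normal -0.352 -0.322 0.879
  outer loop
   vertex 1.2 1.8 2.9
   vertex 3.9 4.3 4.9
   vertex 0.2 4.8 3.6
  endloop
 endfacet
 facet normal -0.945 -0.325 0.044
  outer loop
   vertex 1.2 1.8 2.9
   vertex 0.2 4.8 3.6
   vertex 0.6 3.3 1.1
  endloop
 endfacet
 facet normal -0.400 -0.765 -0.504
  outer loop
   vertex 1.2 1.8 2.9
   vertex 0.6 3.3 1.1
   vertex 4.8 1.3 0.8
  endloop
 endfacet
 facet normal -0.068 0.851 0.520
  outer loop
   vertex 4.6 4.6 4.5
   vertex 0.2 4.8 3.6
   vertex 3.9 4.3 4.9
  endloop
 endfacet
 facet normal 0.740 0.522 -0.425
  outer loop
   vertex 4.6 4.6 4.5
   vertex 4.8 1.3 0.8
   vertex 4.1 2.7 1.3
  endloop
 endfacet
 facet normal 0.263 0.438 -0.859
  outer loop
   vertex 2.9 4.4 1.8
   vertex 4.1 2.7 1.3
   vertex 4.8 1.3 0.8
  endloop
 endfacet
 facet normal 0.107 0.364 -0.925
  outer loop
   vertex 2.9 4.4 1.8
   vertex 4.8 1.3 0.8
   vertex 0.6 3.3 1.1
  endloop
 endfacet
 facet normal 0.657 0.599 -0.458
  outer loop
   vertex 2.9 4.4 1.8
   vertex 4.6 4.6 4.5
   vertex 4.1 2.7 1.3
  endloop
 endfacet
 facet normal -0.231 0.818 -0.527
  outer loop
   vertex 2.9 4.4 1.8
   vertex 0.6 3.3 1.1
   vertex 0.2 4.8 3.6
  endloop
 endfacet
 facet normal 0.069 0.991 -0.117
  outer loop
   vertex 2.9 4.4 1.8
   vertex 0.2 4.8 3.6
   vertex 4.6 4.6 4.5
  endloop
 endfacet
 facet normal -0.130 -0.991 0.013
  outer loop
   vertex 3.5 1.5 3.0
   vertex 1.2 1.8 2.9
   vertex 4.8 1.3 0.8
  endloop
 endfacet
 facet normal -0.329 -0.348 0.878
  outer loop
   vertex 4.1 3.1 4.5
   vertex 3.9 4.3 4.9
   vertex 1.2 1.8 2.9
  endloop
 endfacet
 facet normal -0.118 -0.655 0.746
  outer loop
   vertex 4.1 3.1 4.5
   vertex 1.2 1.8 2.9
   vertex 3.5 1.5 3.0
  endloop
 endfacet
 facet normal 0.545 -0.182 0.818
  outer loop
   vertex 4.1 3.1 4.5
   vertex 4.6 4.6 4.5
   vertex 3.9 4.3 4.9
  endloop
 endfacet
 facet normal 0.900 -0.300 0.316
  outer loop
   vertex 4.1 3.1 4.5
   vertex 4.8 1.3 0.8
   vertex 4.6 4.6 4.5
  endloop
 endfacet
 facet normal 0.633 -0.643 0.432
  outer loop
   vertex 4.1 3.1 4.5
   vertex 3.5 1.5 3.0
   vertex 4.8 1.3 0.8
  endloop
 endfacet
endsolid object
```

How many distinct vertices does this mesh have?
10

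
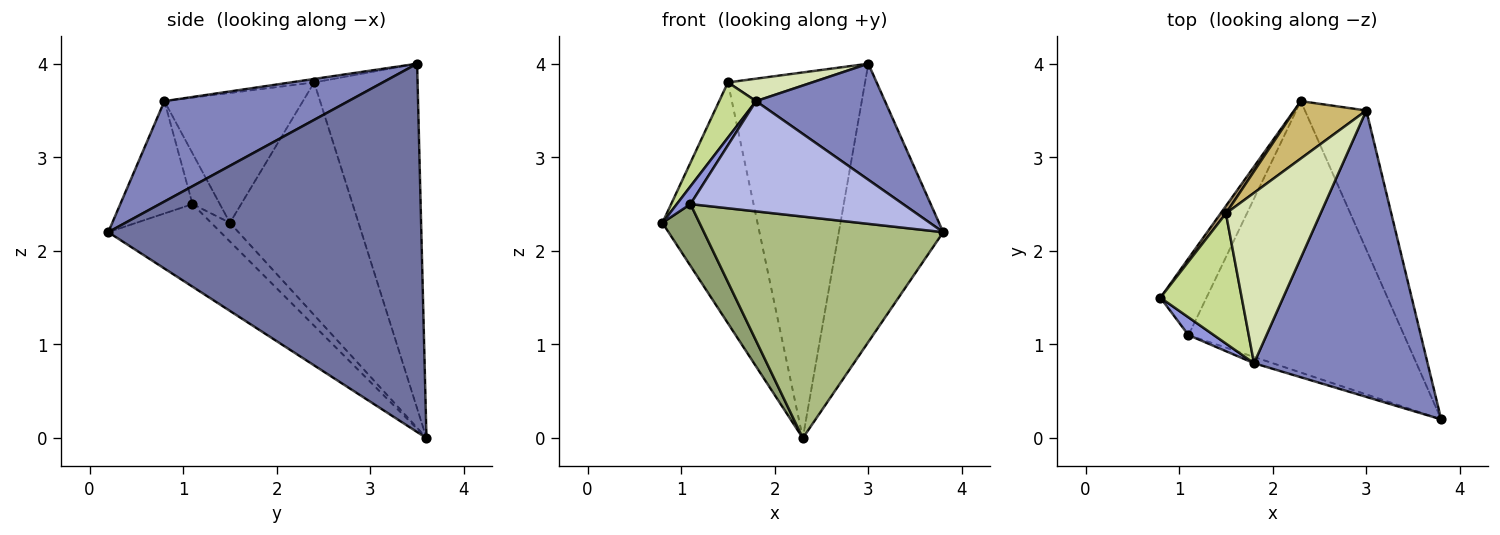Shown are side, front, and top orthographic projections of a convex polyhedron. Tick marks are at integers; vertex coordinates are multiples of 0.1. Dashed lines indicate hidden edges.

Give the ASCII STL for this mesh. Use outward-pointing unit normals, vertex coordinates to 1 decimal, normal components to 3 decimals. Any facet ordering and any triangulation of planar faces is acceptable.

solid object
 facet normal 0.937 0.312 -0.156
  outer loop
   vertex 2.3 3.6 0.0
   vertex 3.0 3.5 4.0
   vertex 3.8 0.2 2.2
  endloop
 endfacet
 facet normal 0.472 -0.331 0.817
  outer loop
   vertex 1.8 0.8 3.6
   vertex 3.8 0.2 2.2
   vertex 3.0 3.5 4.0
  endloop
 endfacet
 facet normal -0.816 -0.408 0.408
  outer loop
   vertex 1.1 1.1 2.5
   vertex 1.8 0.8 3.6
   vertex 0.8 1.5 2.3
  endloop
 endfacet
 facet normal -0.321 -0.946 -0.054
  outer loop
   vertex 1.1 1.1 2.5
   vertex 3.8 0.2 2.2
   vertex 1.8 0.8 3.6
  endloop
 endfacet
 facet normal -0.302 -0.598 -0.743
  outer loop
   vertex 1.1 1.1 2.5
   vertex 0.8 1.5 2.3
   vertex 2.3 3.6 0.0
  endloop
 endfacet
 facet normal -0.285 -0.606 -0.743
  outer loop
   vertex 1.1 1.1 2.5
   vertex 2.3 3.6 0.0
   vertex 3.8 0.2 2.2
  endloop
 endfacet
 facet normal -0.827 -0.220 0.518
  outer loop
   vertex 1.5 2.4 3.8
   vertex 0.8 1.5 2.3
   vertex 1.8 0.8 3.6
  endloop
 endfacet
 facet normal -0.036 -0.131 0.991
  outer loop
   vertex 1.5 2.4 3.8
   vertex 1.8 0.8 3.6
   vertex 3.0 3.5 4.0
  endloop
 endfacet
 facet normal -0.804 0.594 0.018
  outer loop
   vertex 1.5 2.4 3.8
   vertex 2.3 3.6 0.0
   vertex 0.8 1.5 2.3
  endloop
 endfacet
 facet normal -0.598 0.792 0.124
  outer loop
   vertex 1.5 2.4 3.8
   vertex 3.0 3.5 4.0
   vertex 2.3 3.6 0.0
  endloop
 endfacet
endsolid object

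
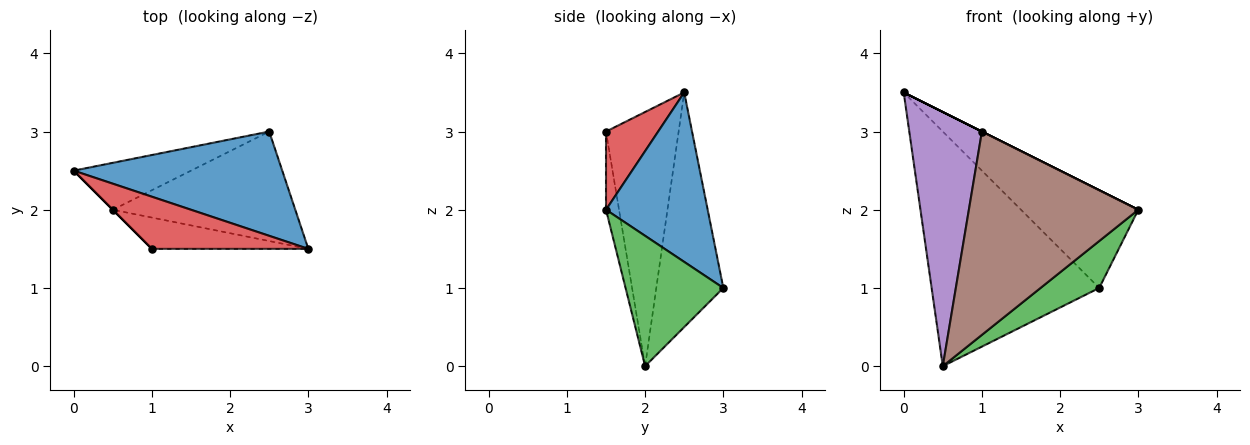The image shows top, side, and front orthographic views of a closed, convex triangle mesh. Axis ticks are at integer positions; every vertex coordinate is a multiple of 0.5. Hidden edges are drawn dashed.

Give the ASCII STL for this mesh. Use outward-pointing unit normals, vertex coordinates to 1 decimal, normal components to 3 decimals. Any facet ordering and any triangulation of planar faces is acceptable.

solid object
 facet normal 0.510 0.588 0.628
  outer loop
   vertex 2.5 3.0 1.0
   vertex 0.0 2.5 3.5
   vertex 3.0 1.5 2.0
  endloop
 endfacet
 facet normal -0.365 0.913 -0.183
  outer loop
   vertex 0.5 2.0 0.0
   vertex 0.0 2.5 3.5
   vertex 2.5 3.0 1.0
  endloop
 endfacet
 facet normal 0.549 -0.329 -0.768
  outer loop
   vertex 0.5 2.0 0.0
   vertex 2.5 3.0 1.0
   vertex 3.0 1.5 2.0
  endloop
 endfacet
 facet normal 0.447 0.000 0.894
  outer loop
   vertex 1.0 1.5 3.0
   vertex 3.0 1.5 2.0
   vertex 0.0 2.5 3.5
  endloop
 endfacet
 facet normal -0.707 -0.707 0.000
  outer loop
   vertex 1.0 1.5 3.0
   vertex 0.0 2.5 3.5
   vertex 0.5 2.0 0.0
  endloop
 endfacet
 facet normal -0.076 -0.986 -0.152
  outer loop
   vertex 1.0 1.5 3.0
   vertex 0.5 2.0 0.0
   vertex 3.0 1.5 2.0
  endloop
 endfacet
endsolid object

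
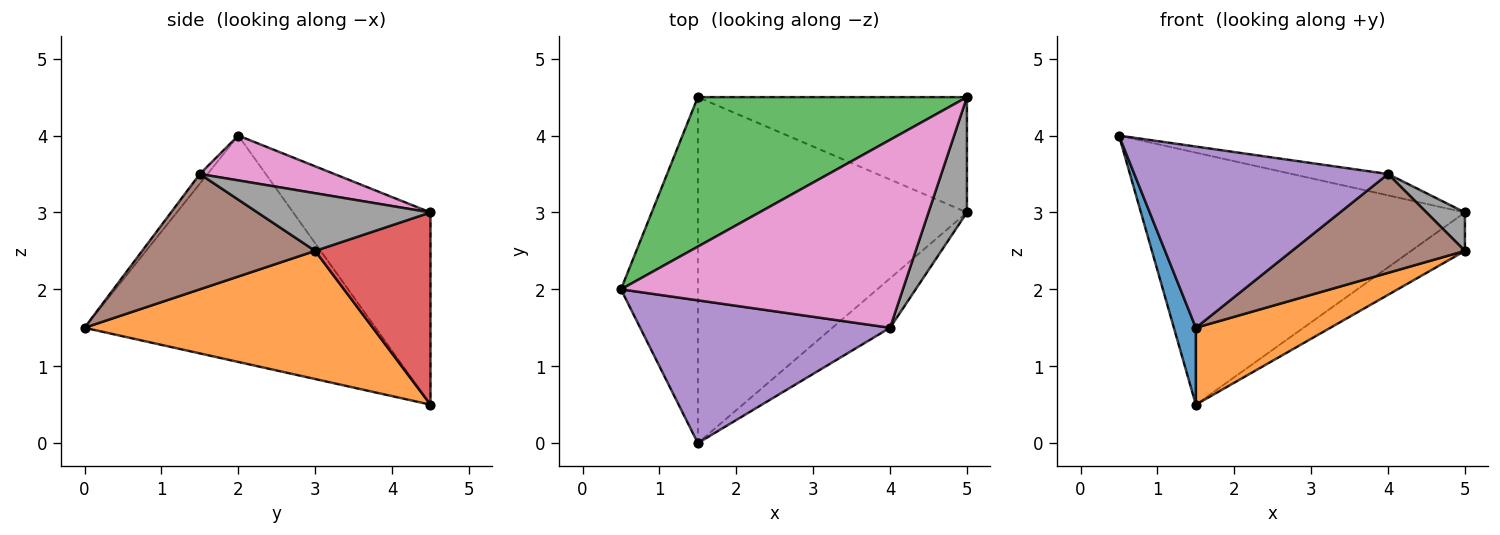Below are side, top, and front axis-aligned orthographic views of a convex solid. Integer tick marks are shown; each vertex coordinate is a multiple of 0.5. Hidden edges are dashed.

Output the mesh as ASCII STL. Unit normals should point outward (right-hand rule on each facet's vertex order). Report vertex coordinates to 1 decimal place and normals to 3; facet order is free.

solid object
 facet normal -0.944 -0.071 -0.321
  outer loop
   vertex 1.5 0.0 1.5
   vertex 0.5 2.0 4.0
   vertex 1.5 4.5 0.5
  endloop
 endfacet
 facet normal 0.422 -0.197 -0.885
  outer loop
   vertex 1.5 0.0 1.5
   vertex 1.5 4.5 0.5
   vertex 5.0 3.0 2.5
  endloop
 endfacet
 facet normal -0.342 0.808 0.479
  outer loop
   vertex 5.0 4.5 3.0
   vertex 1.5 4.5 0.5
   vertex 0.5 2.0 4.0
  endloop
 endfacet
 facet normal 0.561 0.262 -0.785
  outer loop
   vertex 5.0 4.5 3.0
   vertex 5.0 3.0 2.5
   vertex 1.5 4.5 0.5
  endloop
 endfacet
 facet normal -0.024 -0.785 0.619
  outer loop
   vertex 4.0 1.5 3.5
   vertex 0.5 2.0 4.0
   vertex 1.5 0.0 1.5
  endloop
 endfacet
 facet normal 0.667 -0.667 -0.333
  outer loop
   vertex 4.0 1.5 3.5
   vertex 1.5 0.0 1.5
   vertex 5.0 3.0 2.5
  endloop
 endfacet
 facet normal 0.156 0.112 0.981
  outer loop
   vertex 4.0 1.5 3.5
   vertex 5.0 4.5 3.0
   vertex 0.5 2.0 4.0
  endloop
 endfacet
 facet normal 0.818 -0.182 0.545
  outer loop
   vertex 4.0 1.5 3.5
   vertex 5.0 3.0 2.5
   vertex 5.0 4.5 3.0
  endloop
 endfacet
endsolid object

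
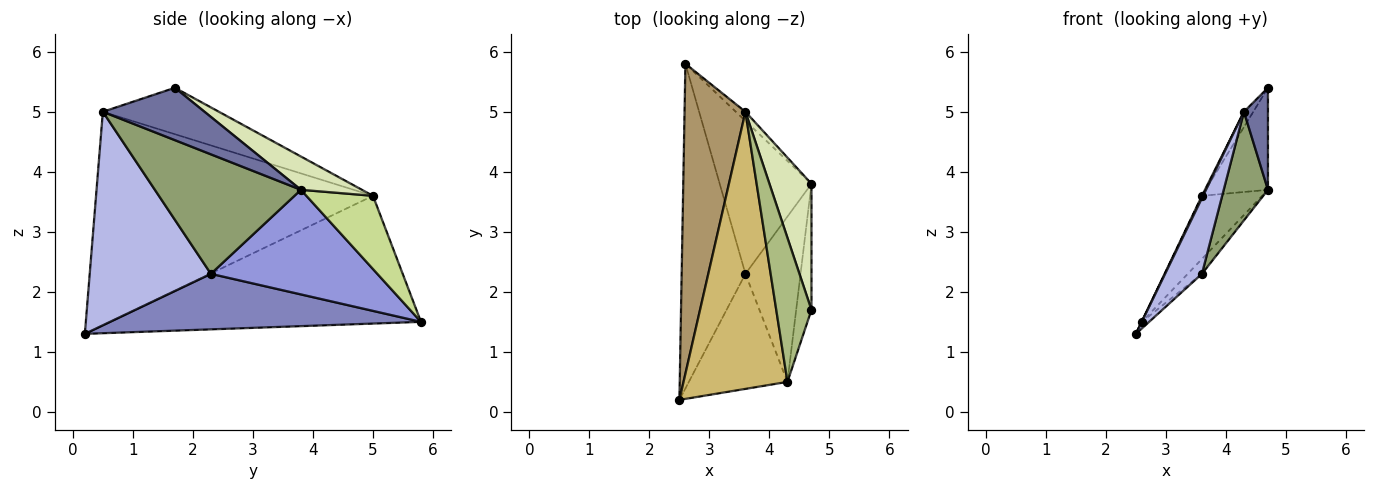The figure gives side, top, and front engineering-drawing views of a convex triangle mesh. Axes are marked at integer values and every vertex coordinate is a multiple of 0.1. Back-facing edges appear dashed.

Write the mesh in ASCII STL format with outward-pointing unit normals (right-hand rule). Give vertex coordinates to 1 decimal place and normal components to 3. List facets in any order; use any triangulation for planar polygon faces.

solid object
 facet normal 0.936 -0.221 -0.273
  outer loop
   vertex 4.3 0.5 5.0
   vertex 4.7 3.8 3.7
   vertex 4.7 1.7 5.4
  endloop
 endfacet
 facet normal 0.657 0.015 -0.754
  outer loop
   vertex 3.6 2.3 2.3
   vertex 2.5 0.2 1.3
   vertex 2.6 5.8 1.5
  endloop
 endfacet
 facet normal 0.750 0.064 -0.658
  outer loop
   vertex 3.6 2.3 2.3
   vertex 2.6 5.8 1.5
   vertex 4.7 3.8 3.7
  endloop
 endfacet
 facet normal 0.875 -0.266 -0.404
  outer loop
   vertex 3.6 2.3 2.3
   vertex 4.3 0.5 5.0
   vertex 2.5 0.2 1.3
  endloop
 endfacet
 facet normal 0.876 -0.265 -0.404
  outer loop
   vertex 3.6 2.3 2.3
   vertex 4.7 3.8 3.7
   vertex 4.3 0.5 5.0
  endloop
 endfacet
 facet normal -0.795 0.064 0.603
  outer loop
   vertex 3.6 5.0 3.6
   vertex 4.3 0.5 5.0
   vertex 4.7 1.7 5.4
  endloop
 endfacet
 facet normal 0.738 0.668 -0.097
  outer loop
   vertex 3.6 5.0 3.6
   vertex 4.7 3.8 3.7
   vertex 2.6 5.8 1.5
  endloop
 endfacet
 facet normal 0.524 0.536 0.662
  outer loop
   vertex 3.6 5.0 3.6
   vertex 4.7 1.7 5.4
   vertex 4.7 3.8 3.7
  endloop
 endfacet
 facet normal -0.903 0.001 0.430
  outer loop
   vertex 3.6 5.0 3.6
   vertex 2.6 5.8 1.5
   vertex 2.5 0.2 1.3
  endloop
 endfacet
 facet normal -0.899 -0.004 0.438
  outer loop
   vertex 3.6 5.0 3.6
   vertex 2.5 0.2 1.3
   vertex 4.3 0.5 5.0
  endloop
 endfacet
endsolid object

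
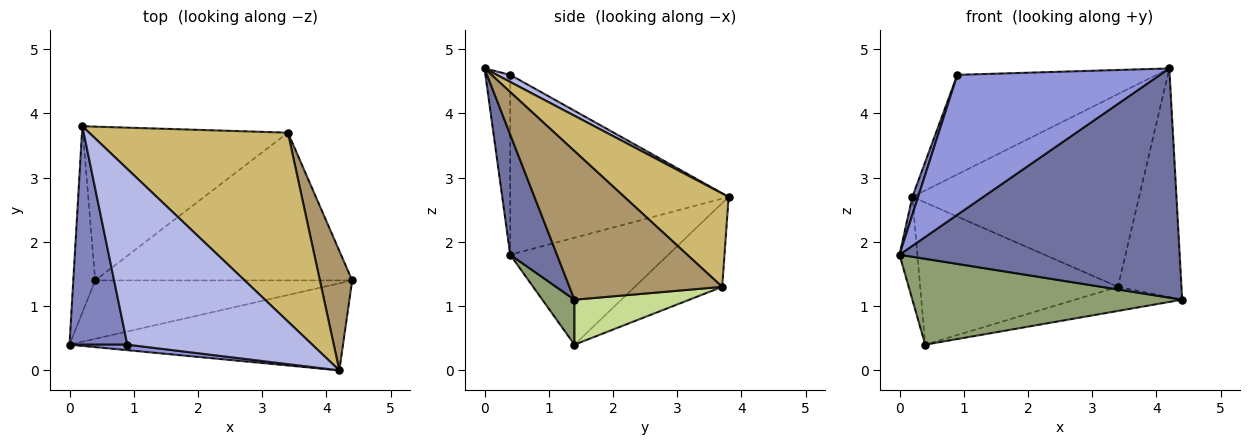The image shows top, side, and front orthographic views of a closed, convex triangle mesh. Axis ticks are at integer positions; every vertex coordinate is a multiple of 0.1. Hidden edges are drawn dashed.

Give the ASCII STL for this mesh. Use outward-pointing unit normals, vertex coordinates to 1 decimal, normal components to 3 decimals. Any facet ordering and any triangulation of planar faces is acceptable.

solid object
 facet normal 0.154 -0.924 -0.351
  outer loop
   vertex 4.2 0.0 4.7
   vertex 0.0 0.4 1.8
   vertex 4.4 1.4 1.1
  endloop
 endfacet
 facet normal -0.952 -0.025 0.306
  outer loop
   vertex 0.9 0.4 4.6
   vertex 0.2 3.8 2.7
   vertex 0.0 0.4 1.8
  endloop
 endfacet
 facet normal -0.121 -0.992 0.039
  outer loop
   vertex 0.9 0.4 4.6
   vertex 0.0 0.4 1.8
   vertex 4.2 0.0 4.7
  endloop
 endfacet
 facet normal 0.033 0.493 0.870
  outer loop
   vertex 0.9 0.4 4.6
   vertex 4.2 0.0 4.7
   vertex 0.2 3.8 2.7
  endloop
 endfacet
 facet normal 0.098 -0.823 -0.560
  outer loop
   vertex 0.4 1.4 0.4
   vertex 4.4 1.4 1.1
   vertex 0.0 0.4 1.8
  endloop
 endfacet
 facet normal -0.974 0.110 -0.200
  outer loop
   vertex 0.4 1.4 0.4
   vertex 0.0 0.4 1.8
   vertex 0.2 3.8 2.7
  endloop
 endfacet
 facet normal 0.170 0.159 -0.973
  outer loop
   vertex 3.4 3.7 1.3
   vertex 4.4 1.4 1.1
   vertex 0.4 1.4 0.4
  endloop
 endfacet
 facet normal -0.287 0.650 -0.703
  outer loop
   vertex 3.4 3.7 1.3
   vertex 0.4 1.4 0.4
   vertex 0.2 3.8 2.7
  endloop
 endfacet
 facet normal 0.905 0.376 0.197
  outer loop
   vertex 3.4 3.7 1.3
   vertex 4.2 0.0 4.7
   vertex 4.4 1.4 1.1
  endloop
 endfacet
 facet normal 0.312 0.679 0.665
  outer loop
   vertex 3.4 3.7 1.3
   vertex 0.2 3.8 2.7
   vertex 4.2 0.0 4.7
  endloop
 endfacet
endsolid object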